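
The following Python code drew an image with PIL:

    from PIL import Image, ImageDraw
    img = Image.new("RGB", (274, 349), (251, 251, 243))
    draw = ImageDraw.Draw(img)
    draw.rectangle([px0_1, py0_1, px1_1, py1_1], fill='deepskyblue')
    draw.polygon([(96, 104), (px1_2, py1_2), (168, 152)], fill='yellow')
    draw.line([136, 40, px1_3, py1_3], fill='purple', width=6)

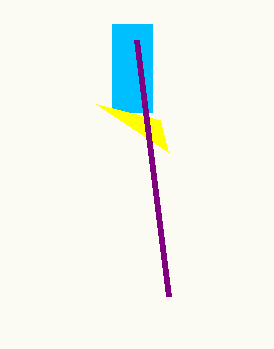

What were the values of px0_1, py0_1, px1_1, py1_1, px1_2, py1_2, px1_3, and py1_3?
px0_1 = 112; py0_1 = 24; px1_1 = 152; py1_1 = 112; px1_2 = 160; py1_2 = 120; px1_3 = 168; py1_3 = 296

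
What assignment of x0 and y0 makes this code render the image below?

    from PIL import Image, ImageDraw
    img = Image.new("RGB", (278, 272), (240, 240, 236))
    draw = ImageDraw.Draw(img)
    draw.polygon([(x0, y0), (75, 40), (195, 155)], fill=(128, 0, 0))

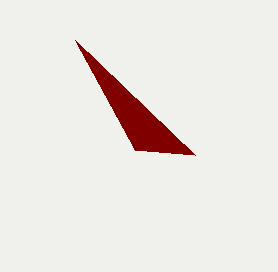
x0 = 135; y0 = 150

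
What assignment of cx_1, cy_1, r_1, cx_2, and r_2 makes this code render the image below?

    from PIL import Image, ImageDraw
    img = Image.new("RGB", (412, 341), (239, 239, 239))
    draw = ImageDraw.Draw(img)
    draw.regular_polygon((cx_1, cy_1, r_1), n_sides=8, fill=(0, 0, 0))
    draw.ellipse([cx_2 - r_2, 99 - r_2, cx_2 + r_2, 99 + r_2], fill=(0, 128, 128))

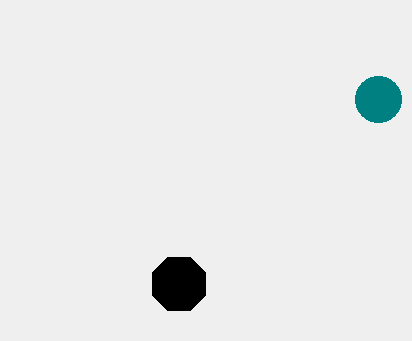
cx_1 = 179
cy_1 = 284
r_1 = 29
cx_2 = 378
r_2 = 23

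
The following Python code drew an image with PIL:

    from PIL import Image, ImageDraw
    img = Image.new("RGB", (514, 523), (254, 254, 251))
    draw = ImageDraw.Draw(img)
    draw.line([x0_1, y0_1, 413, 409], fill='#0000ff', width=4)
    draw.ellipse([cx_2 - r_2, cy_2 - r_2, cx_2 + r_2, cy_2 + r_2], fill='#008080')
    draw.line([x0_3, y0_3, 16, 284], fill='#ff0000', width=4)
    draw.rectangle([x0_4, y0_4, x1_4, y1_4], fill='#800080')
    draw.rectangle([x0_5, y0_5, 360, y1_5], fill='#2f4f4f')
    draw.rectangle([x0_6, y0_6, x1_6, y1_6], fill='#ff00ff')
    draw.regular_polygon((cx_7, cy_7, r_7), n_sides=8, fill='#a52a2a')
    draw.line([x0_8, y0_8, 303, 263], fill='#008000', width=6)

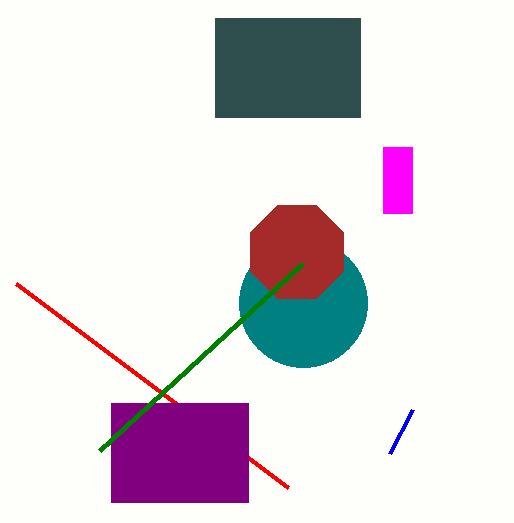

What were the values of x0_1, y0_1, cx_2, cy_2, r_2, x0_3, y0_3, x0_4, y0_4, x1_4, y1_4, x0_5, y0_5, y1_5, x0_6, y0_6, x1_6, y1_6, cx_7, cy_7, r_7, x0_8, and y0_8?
x0_1 = 390
y0_1 = 453
cx_2 = 303
cy_2 = 303
r_2 = 64
x0_3 = 288
y0_3 = 488
x0_4 = 111
y0_4 = 403
x1_4 = 248
y1_4 = 502
x0_5 = 215
y0_5 = 18
y1_5 = 117
x0_6 = 383
y0_6 = 147
x1_6 = 412
y1_6 = 213
cx_7 = 297
cy_7 = 252
r_7 = 50
x0_8 = 100
y0_8 = 450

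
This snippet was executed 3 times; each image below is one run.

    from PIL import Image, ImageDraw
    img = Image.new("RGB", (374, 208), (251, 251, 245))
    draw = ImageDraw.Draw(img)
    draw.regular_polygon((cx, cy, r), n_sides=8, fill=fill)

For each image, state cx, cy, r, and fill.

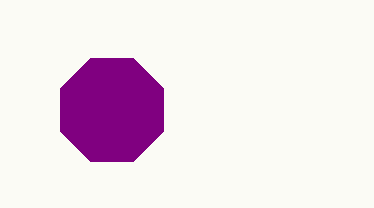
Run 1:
cx = 112; cy = 110; r = 56; fill = 'purple'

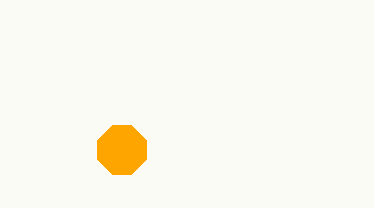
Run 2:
cx = 122; cy = 150; r = 26; fill = 'orange'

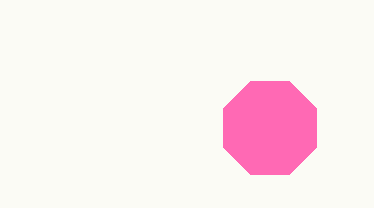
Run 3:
cx = 270; cy = 128; r = 50; fill = 'hotpink'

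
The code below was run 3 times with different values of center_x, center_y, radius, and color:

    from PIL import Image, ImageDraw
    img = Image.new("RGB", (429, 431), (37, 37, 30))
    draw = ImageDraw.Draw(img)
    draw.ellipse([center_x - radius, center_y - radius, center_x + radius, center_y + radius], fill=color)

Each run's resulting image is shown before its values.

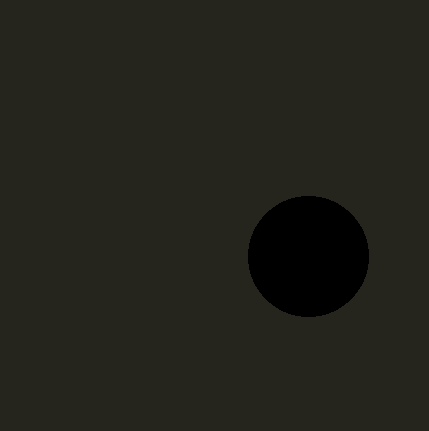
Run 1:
center_x = 308
center_y = 256
radius = 60
color = 'black'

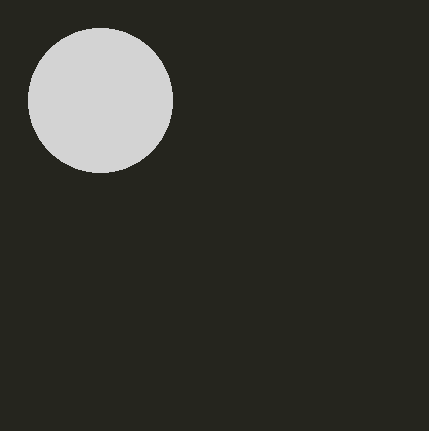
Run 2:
center_x = 100, center_y = 100, radius = 72, color = 'lightgray'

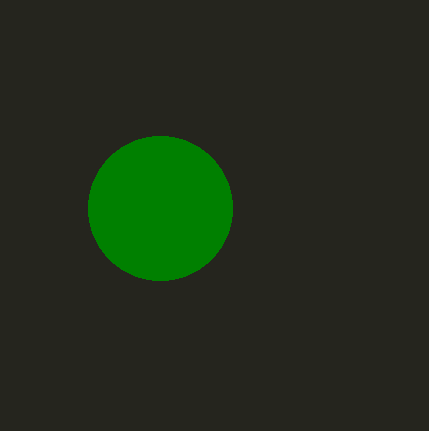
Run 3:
center_x = 160, center_y = 208, radius = 72, color = 'green'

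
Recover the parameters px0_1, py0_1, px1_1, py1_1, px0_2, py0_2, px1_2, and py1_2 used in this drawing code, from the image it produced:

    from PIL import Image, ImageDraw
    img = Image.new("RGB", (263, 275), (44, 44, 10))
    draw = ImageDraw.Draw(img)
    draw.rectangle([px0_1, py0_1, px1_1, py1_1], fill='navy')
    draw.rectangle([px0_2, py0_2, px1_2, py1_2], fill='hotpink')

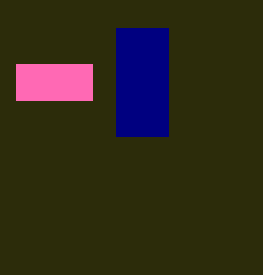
px0_1 = 116, py0_1 = 28, px1_1 = 168, py1_1 = 136, px0_2 = 16, py0_2 = 64, px1_2 = 92, py1_2 = 100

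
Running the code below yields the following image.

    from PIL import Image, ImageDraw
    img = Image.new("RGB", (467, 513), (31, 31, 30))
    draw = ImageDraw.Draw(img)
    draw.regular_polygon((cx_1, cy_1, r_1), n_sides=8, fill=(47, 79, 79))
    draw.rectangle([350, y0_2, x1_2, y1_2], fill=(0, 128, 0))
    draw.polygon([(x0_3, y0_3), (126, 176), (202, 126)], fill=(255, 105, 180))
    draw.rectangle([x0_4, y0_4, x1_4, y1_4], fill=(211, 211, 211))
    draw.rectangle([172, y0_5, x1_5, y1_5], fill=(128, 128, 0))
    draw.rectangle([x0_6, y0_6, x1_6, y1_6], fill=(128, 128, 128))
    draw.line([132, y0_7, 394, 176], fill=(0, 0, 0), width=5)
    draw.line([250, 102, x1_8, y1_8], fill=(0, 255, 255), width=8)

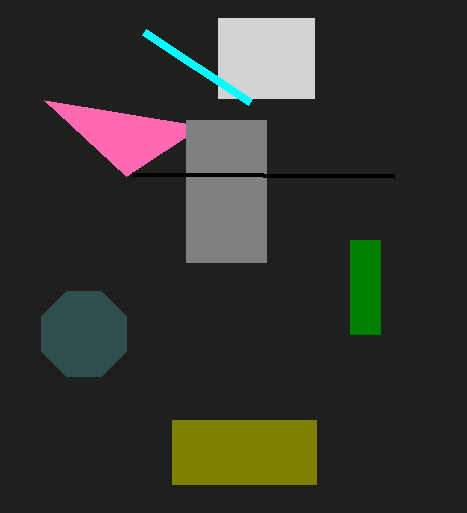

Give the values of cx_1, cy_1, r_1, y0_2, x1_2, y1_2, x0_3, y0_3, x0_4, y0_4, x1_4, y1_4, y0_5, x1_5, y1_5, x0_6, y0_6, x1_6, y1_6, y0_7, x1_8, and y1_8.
cx_1 = 84; cy_1 = 334; r_1 = 46; y0_2 = 240; x1_2 = 380; y1_2 = 334; x0_3 = 44; y0_3 = 100; x0_4 = 218; y0_4 = 18; x1_4 = 314; y1_4 = 98; y0_5 = 420; x1_5 = 316; y1_5 = 484; x0_6 = 186; y0_6 = 120; x1_6 = 266; y1_6 = 262; y0_7 = 174; x1_8 = 144; y1_8 = 32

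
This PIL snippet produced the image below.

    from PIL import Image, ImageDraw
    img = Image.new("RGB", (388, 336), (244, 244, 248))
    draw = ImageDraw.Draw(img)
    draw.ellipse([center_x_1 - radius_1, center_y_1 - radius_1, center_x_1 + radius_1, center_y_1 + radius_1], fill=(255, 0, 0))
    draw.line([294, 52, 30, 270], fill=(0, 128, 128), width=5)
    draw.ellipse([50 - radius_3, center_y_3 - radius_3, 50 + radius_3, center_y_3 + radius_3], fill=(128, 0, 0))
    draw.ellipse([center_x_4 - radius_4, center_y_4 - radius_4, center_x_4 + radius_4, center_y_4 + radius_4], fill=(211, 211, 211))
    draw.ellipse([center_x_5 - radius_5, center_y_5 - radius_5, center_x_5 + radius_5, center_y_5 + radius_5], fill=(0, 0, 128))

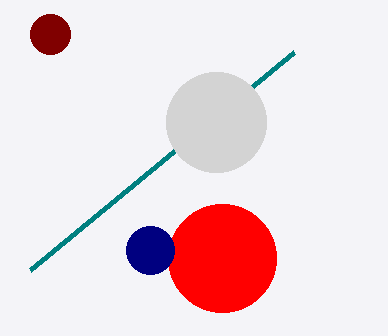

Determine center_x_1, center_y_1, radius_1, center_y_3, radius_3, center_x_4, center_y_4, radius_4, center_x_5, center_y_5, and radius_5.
center_x_1 = 222, center_y_1 = 258, radius_1 = 54, center_y_3 = 34, radius_3 = 20, center_x_4 = 216, center_y_4 = 122, radius_4 = 50, center_x_5 = 150, center_y_5 = 250, radius_5 = 24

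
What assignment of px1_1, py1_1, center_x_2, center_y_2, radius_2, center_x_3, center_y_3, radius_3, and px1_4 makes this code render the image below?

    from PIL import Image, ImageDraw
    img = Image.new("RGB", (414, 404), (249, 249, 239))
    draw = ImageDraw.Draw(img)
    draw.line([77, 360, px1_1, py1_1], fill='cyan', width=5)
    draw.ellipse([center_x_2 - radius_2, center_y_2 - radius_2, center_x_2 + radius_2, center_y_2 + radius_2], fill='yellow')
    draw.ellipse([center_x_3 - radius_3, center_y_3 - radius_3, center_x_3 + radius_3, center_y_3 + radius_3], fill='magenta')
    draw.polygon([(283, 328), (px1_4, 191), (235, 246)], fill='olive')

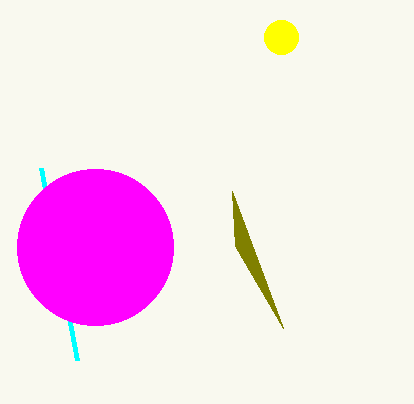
px1_1 = 41
py1_1 = 168
center_x_2 = 281
center_y_2 = 37
radius_2 = 17
center_x_3 = 95
center_y_3 = 247
radius_3 = 78
px1_4 = 232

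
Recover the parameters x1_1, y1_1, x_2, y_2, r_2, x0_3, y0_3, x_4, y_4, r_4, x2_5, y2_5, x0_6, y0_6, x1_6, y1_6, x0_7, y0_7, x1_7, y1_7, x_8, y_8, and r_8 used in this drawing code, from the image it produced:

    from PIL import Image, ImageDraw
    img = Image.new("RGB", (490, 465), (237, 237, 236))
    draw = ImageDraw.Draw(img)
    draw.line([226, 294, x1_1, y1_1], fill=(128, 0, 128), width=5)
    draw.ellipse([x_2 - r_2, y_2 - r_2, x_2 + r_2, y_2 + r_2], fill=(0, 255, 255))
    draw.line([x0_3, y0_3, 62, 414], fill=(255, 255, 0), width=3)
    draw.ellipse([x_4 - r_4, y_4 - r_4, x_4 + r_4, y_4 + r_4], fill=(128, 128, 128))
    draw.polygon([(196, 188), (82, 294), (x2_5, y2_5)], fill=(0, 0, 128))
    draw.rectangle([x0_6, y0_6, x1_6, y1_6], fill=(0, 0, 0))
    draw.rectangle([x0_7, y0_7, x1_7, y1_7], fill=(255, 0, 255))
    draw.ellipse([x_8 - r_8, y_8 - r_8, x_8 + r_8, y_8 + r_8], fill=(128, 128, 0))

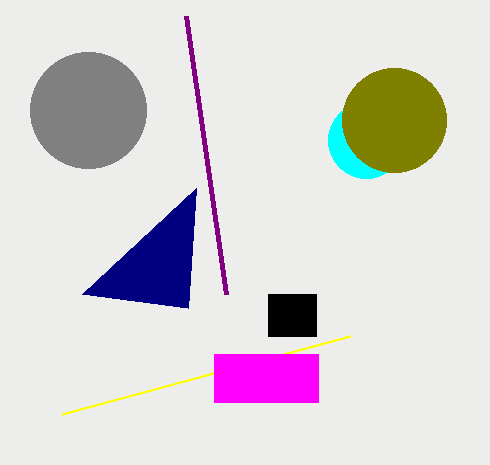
x1_1 = 186; y1_1 = 16; x_2 = 366; y_2 = 140; r_2 = 38; x0_3 = 350; y0_3 = 336; x_4 = 88; y_4 = 110; r_4 = 58; x2_5 = 188; y2_5 = 308; x0_6 = 268; y0_6 = 294; x1_6 = 316; y1_6 = 336; x0_7 = 214; y0_7 = 354; x1_7 = 318; y1_7 = 402; x_8 = 394; y_8 = 120; r_8 = 52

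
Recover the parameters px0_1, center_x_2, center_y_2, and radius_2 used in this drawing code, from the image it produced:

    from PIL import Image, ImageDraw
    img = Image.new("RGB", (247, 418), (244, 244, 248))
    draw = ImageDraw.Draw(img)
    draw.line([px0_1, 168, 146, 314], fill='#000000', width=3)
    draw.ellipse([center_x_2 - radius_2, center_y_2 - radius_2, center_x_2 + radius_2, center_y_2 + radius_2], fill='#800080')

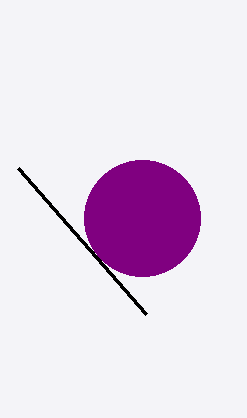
px0_1 = 18
center_x_2 = 142
center_y_2 = 218
radius_2 = 58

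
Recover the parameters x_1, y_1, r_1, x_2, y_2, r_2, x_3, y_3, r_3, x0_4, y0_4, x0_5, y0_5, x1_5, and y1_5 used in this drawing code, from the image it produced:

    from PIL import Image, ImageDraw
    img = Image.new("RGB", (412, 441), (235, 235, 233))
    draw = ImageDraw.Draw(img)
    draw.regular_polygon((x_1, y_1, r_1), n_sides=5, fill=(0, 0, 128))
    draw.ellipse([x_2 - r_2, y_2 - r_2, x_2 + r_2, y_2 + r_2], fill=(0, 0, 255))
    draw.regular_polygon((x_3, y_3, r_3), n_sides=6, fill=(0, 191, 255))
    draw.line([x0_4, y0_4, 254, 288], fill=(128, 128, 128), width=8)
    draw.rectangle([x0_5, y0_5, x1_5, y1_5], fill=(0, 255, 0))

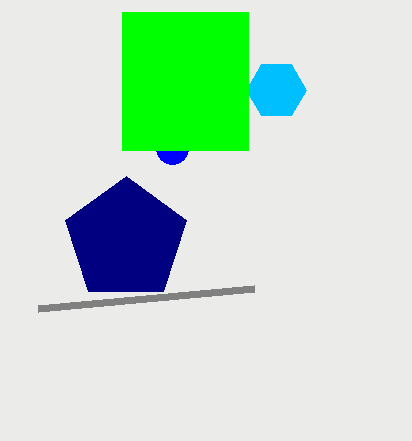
x_1 = 126
y_1 = 240
r_1 = 64
x_2 = 172
y_2 = 148
r_2 = 16
x_3 = 276
y_3 = 90
r_3 = 30
x0_4 = 38
y0_4 = 308
x0_5 = 122
y0_5 = 12
x1_5 = 248
y1_5 = 150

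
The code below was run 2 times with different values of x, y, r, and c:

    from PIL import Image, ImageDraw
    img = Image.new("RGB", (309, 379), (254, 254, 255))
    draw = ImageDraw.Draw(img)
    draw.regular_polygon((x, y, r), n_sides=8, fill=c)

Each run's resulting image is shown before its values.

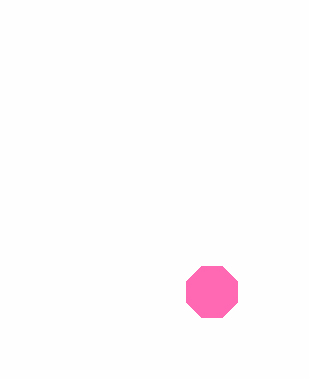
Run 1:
x = 212, y = 292, r = 28, c = 'hotpink'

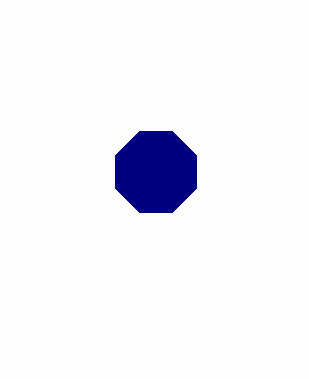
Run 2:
x = 156; y = 172; r = 44; c = 'navy'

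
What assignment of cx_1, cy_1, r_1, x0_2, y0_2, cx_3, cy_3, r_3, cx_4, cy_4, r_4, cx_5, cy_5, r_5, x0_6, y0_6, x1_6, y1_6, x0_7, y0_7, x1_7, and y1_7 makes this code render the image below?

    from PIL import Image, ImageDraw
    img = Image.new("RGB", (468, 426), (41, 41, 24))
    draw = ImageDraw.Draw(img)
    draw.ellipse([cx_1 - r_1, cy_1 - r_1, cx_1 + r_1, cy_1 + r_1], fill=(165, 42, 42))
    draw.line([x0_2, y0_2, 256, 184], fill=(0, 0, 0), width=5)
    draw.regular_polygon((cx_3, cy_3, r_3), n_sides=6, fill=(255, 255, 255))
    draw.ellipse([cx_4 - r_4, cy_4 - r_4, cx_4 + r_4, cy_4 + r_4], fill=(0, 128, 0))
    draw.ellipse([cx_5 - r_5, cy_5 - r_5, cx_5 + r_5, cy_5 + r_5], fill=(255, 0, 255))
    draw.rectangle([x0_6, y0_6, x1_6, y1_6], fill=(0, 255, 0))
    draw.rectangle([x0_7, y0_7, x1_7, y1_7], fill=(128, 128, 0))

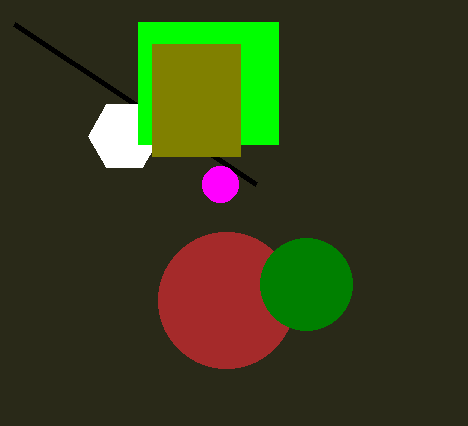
cx_1 = 226, cy_1 = 300, r_1 = 68, x0_2 = 14, y0_2 = 24, cx_3 = 124, cy_3 = 136, r_3 = 36, cx_4 = 306, cy_4 = 284, r_4 = 46, cx_5 = 220, cy_5 = 184, r_5 = 18, x0_6 = 138, y0_6 = 22, x1_6 = 278, y1_6 = 144, x0_7 = 152, y0_7 = 44, x1_7 = 240, y1_7 = 156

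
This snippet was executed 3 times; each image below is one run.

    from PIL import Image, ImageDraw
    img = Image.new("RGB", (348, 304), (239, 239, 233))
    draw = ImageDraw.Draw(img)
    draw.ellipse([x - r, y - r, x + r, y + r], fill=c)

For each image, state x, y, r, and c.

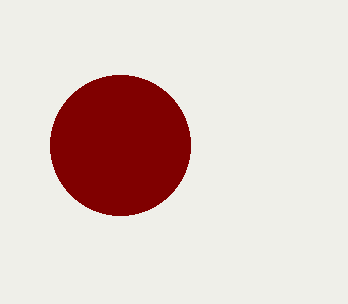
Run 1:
x = 120; y = 145; r = 70; c = 'maroon'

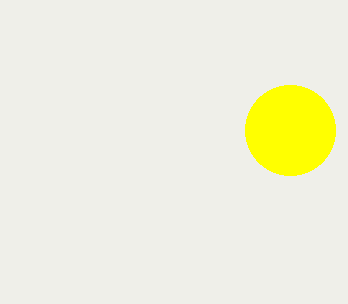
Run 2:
x = 290
y = 130
r = 45
c = 'yellow'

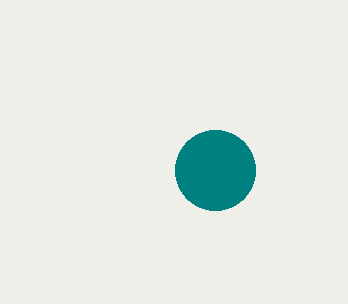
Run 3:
x = 215, y = 170, r = 40, c = 'teal'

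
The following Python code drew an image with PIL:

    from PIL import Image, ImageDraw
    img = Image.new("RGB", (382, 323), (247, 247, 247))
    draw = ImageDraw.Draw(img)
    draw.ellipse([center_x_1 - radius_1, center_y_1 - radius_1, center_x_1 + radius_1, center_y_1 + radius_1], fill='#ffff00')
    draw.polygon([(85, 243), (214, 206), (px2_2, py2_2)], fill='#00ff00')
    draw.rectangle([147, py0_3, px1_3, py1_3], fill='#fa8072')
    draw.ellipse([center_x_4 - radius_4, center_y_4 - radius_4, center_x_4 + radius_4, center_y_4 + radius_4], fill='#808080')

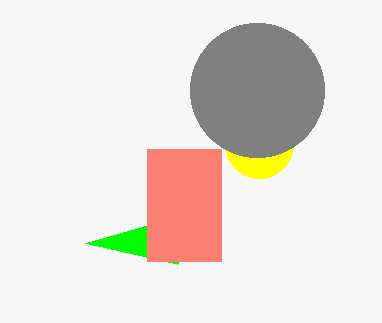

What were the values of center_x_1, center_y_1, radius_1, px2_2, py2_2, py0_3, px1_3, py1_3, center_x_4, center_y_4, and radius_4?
center_x_1 = 259
center_y_1 = 144
radius_1 = 34
px2_2 = 177
py2_2 = 264
py0_3 = 149
px1_3 = 221
py1_3 = 261
center_x_4 = 257
center_y_4 = 90
radius_4 = 67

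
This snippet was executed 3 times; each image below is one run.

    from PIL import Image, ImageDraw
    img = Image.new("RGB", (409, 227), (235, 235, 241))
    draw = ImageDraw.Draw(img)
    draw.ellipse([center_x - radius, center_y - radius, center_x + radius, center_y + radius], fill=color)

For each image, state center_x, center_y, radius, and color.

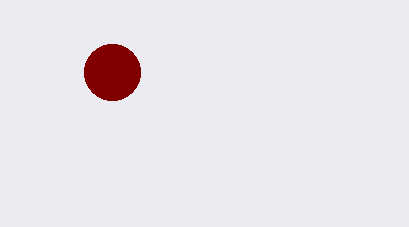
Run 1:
center_x = 112, center_y = 72, radius = 28, color = 'maroon'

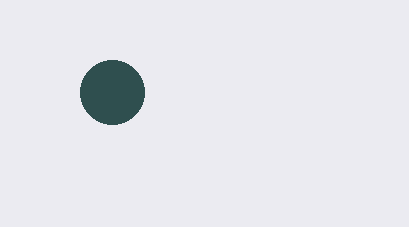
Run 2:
center_x = 112, center_y = 92, radius = 32, color = 'darkslategray'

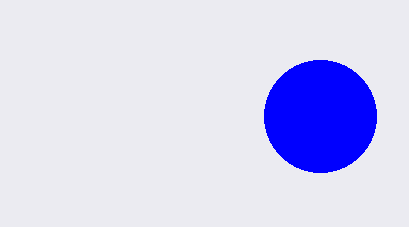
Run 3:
center_x = 320, center_y = 116, radius = 56, color = 'blue'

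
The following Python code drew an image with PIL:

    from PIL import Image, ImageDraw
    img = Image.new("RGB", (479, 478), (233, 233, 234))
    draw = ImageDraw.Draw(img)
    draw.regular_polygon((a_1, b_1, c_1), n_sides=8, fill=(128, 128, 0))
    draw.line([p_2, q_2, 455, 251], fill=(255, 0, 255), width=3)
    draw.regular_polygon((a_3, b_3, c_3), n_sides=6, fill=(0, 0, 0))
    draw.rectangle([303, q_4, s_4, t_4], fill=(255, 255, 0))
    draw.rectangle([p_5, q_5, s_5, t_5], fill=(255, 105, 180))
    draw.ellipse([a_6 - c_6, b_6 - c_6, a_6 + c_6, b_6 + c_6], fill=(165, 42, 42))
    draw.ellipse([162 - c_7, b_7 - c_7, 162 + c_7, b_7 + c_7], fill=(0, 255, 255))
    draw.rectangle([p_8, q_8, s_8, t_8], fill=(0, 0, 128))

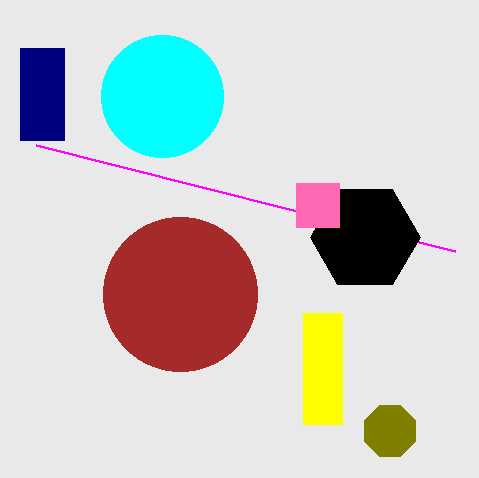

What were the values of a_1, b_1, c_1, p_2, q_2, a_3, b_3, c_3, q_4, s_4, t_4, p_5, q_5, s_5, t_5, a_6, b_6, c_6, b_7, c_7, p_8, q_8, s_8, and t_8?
a_1 = 390, b_1 = 431, c_1 = 28, p_2 = 36, q_2 = 145, a_3 = 365, b_3 = 237, c_3 = 55, q_4 = 313, s_4 = 342, t_4 = 424, p_5 = 296, q_5 = 183, s_5 = 339, t_5 = 227, a_6 = 180, b_6 = 294, c_6 = 77, b_7 = 96, c_7 = 61, p_8 = 20, q_8 = 48, s_8 = 64, t_8 = 140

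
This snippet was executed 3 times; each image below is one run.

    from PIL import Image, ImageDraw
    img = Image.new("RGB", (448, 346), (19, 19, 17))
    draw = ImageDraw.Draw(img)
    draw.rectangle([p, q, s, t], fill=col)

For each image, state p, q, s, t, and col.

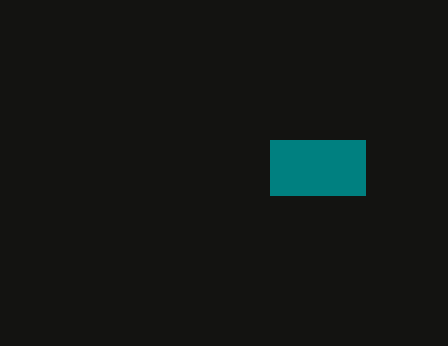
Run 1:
p = 270
q = 140
s = 365
t = 195
col = 'teal'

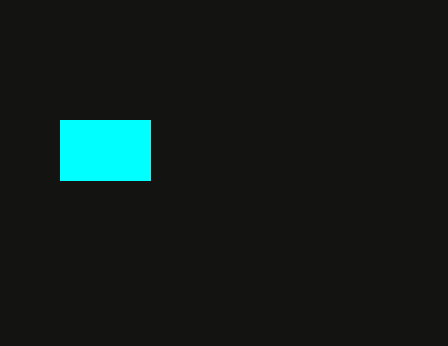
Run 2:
p = 60
q = 120
s = 150
t = 180
col = 'cyan'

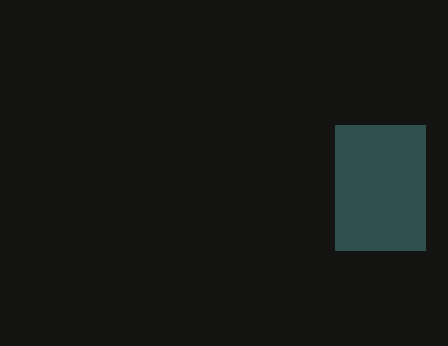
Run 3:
p = 335, q = 125, s = 425, t = 250, col = 'darkslategray'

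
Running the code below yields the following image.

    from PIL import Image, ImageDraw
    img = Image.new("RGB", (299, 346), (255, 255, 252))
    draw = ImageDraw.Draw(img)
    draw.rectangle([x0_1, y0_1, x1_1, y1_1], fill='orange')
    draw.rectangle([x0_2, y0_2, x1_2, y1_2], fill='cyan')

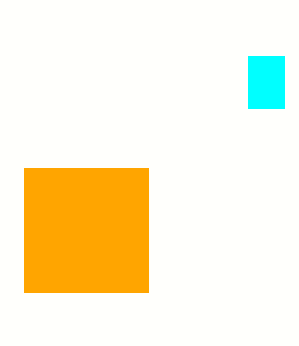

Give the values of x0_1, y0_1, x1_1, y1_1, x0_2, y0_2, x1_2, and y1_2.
x0_1 = 24; y0_1 = 168; x1_1 = 148; y1_1 = 292; x0_2 = 248; y0_2 = 56; x1_2 = 284; y1_2 = 108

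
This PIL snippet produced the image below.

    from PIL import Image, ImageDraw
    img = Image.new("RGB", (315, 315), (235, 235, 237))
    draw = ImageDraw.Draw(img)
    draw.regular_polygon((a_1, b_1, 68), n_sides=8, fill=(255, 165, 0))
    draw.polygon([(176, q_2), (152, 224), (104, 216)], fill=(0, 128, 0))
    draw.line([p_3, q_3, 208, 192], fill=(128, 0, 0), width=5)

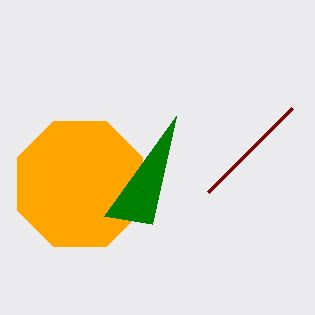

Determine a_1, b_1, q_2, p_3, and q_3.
a_1 = 80; b_1 = 184; q_2 = 116; p_3 = 292; q_3 = 108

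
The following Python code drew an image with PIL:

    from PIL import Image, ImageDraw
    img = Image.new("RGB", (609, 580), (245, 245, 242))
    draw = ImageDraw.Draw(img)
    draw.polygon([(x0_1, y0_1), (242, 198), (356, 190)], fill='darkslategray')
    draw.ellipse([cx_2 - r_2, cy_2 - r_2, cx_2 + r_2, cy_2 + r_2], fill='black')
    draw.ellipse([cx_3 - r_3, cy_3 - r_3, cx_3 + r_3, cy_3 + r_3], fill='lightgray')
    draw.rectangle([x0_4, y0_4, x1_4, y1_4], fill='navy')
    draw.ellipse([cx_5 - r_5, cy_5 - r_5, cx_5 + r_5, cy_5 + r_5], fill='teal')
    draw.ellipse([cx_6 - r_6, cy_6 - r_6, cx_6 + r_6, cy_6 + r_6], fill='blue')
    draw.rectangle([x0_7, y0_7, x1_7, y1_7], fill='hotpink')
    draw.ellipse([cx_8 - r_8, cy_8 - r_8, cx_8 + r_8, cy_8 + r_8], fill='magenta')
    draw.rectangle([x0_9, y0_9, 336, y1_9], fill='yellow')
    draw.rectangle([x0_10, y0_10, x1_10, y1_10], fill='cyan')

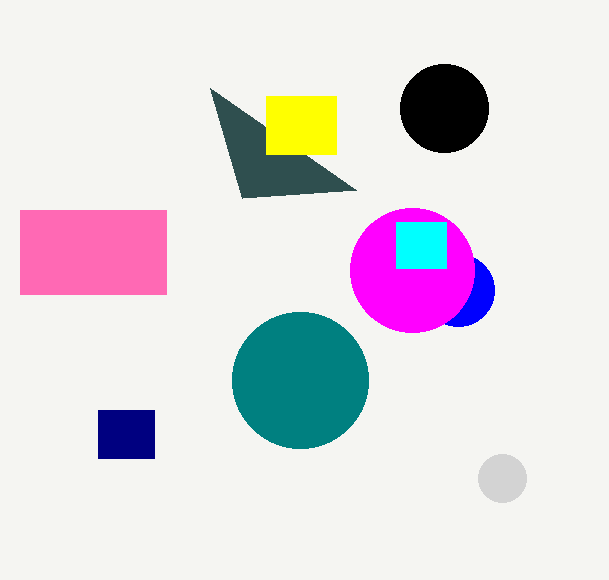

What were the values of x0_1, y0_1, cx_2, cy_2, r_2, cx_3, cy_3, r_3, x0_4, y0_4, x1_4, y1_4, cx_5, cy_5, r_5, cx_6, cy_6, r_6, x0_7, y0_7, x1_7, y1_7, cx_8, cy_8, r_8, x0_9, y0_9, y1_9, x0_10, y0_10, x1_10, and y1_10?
x0_1 = 210
y0_1 = 88
cx_2 = 444
cy_2 = 108
r_2 = 44
cx_3 = 502
cy_3 = 478
r_3 = 24
x0_4 = 98
y0_4 = 410
x1_4 = 154
y1_4 = 458
cx_5 = 300
cy_5 = 380
r_5 = 68
cx_6 = 458
cy_6 = 290
r_6 = 36
x0_7 = 20
y0_7 = 210
x1_7 = 166
y1_7 = 294
cx_8 = 412
cy_8 = 270
r_8 = 62
x0_9 = 266
y0_9 = 96
y1_9 = 154
x0_10 = 396
y0_10 = 222
x1_10 = 446
y1_10 = 268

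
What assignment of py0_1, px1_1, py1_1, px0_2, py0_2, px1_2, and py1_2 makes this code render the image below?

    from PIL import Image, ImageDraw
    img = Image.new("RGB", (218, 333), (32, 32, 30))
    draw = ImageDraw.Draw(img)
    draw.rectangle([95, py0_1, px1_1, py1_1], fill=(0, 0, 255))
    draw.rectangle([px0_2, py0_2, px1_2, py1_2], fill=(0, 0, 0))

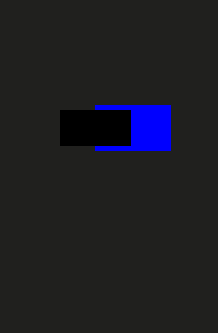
py0_1 = 105, px1_1 = 170, py1_1 = 150, px0_2 = 60, py0_2 = 110, px1_2 = 130, py1_2 = 145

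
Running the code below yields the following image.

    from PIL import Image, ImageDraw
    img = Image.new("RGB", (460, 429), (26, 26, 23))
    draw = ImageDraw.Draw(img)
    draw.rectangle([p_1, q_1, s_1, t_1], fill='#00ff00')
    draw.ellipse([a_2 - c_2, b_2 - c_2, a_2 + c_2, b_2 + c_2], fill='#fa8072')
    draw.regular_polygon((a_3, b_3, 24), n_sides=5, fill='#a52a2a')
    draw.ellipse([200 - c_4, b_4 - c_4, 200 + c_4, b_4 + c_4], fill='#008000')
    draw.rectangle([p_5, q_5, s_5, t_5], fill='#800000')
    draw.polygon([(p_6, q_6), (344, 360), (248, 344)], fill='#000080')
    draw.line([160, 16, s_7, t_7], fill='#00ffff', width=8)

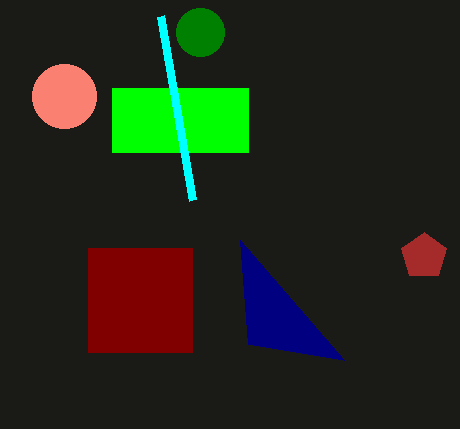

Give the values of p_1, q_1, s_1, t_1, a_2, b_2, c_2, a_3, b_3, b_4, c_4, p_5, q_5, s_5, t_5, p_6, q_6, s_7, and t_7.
p_1 = 112, q_1 = 88, s_1 = 248, t_1 = 152, a_2 = 64, b_2 = 96, c_2 = 32, a_3 = 424, b_3 = 256, b_4 = 32, c_4 = 24, p_5 = 88, q_5 = 248, s_5 = 192, t_5 = 352, p_6 = 240, q_6 = 240, s_7 = 192, t_7 = 200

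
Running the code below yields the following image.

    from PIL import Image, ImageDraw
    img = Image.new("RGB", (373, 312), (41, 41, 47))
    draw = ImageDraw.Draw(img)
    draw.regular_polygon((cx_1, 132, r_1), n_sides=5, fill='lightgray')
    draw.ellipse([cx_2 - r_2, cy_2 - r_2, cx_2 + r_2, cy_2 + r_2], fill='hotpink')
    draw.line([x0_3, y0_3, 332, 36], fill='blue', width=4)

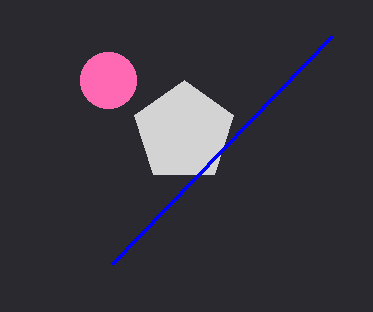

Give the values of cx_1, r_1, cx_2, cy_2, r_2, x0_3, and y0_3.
cx_1 = 184
r_1 = 52
cx_2 = 108
cy_2 = 80
r_2 = 28
x0_3 = 112
y0_3 = 264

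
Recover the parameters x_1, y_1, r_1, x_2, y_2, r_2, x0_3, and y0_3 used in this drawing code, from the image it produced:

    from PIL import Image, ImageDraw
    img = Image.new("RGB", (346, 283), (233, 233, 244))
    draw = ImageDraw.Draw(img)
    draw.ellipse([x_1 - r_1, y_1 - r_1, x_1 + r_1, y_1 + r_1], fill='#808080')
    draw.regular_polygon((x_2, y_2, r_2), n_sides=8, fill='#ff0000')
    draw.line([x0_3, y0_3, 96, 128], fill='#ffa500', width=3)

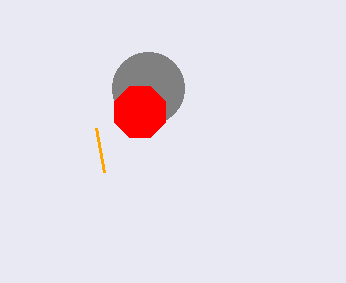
x_1 = 148
y_1 = 88
r_1 = 36
x_2 = 140
y_2 = 112
r_2 = 28
x0_3 = 104
y0_3 = 172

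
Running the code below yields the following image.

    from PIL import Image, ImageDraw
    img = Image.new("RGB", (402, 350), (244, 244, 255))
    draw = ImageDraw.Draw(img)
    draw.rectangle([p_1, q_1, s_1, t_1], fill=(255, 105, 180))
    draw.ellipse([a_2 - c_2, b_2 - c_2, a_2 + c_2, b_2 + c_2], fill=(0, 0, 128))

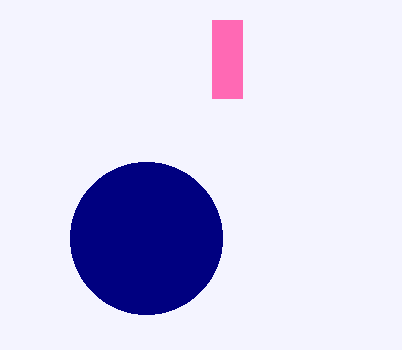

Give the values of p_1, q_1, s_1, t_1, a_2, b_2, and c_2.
p_1 = 212
q_1 = 20
s_1 = 242
t_1 = 98
a_2 = 146
b_2 = 238
c_2 = 76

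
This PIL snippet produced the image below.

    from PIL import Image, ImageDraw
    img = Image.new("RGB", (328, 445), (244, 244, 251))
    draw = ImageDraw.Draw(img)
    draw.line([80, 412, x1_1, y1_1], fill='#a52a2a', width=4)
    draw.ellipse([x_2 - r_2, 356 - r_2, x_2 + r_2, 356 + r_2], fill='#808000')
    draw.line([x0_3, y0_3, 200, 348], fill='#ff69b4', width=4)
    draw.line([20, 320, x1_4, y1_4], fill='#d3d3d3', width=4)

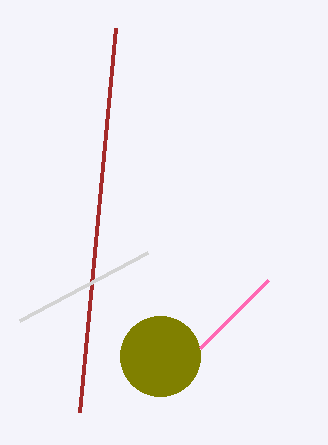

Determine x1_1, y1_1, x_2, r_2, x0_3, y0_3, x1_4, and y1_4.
x1_1 = 116
y1_1 = 28
x_2 = 160
r_2 = 40
x0_3 = 268
y0_3 = 280
x1_4 = 148
y1_4 = 252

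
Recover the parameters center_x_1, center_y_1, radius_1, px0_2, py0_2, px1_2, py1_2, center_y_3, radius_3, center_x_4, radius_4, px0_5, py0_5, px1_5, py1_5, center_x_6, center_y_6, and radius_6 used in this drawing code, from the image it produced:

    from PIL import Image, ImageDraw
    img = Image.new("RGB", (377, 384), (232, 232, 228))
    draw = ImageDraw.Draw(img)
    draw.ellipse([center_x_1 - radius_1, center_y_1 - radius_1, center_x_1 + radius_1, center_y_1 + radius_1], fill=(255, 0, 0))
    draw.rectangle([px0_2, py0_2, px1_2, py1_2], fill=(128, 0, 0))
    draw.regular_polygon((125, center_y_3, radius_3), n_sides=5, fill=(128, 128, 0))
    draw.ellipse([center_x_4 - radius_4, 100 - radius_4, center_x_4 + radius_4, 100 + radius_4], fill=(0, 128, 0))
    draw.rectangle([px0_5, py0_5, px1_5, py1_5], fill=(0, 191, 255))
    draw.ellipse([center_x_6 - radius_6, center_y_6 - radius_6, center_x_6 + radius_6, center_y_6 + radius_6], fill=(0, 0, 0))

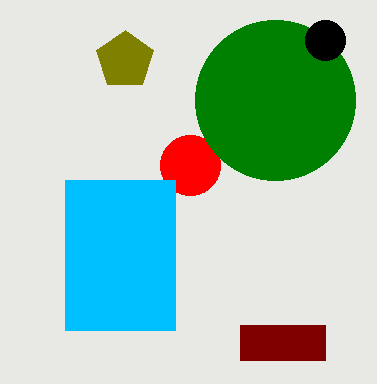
center_x_1 = 190
center_y_1 = 165
radius_1 = 30
px0_2 = 240
py0_2 = 325
px1_2 = 325
py1_2 = 360
center_y_3 = 60
radius_3 = 30
center_x_4 = 275
radius_4 = 80
px0_5 = 65
py0_5 = 180
px1_5 = 175
py1_5 = 330
center_x_6 = 325
center_y_6 = 40
radius_6 = 20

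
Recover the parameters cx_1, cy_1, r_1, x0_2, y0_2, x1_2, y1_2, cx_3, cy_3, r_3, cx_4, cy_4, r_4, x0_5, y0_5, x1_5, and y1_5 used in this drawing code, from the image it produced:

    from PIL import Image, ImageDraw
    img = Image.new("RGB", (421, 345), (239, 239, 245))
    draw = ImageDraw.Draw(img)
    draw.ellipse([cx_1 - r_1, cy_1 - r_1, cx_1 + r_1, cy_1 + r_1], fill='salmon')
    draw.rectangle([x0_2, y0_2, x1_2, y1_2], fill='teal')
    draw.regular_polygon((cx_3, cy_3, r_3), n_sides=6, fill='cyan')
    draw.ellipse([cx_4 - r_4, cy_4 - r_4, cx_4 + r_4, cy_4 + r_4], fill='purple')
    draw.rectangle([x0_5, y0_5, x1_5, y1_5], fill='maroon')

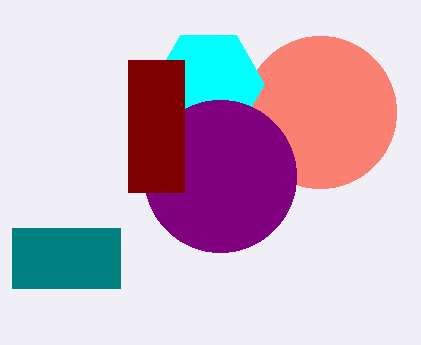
cx_1 = 320; cy_1 = 112; r_1 = 76; x0_2 = 12; y0_2 = 228; x1_2 = 120; y1_2 = 288; cx_3 = 208; cy_3 = 84; r_3 = 56; cx_4 = 220; cy_4 = 176; r_4 = 76; x0_5 = 128; y0_5 = 60; x1_5 = 184; y1_5 = 192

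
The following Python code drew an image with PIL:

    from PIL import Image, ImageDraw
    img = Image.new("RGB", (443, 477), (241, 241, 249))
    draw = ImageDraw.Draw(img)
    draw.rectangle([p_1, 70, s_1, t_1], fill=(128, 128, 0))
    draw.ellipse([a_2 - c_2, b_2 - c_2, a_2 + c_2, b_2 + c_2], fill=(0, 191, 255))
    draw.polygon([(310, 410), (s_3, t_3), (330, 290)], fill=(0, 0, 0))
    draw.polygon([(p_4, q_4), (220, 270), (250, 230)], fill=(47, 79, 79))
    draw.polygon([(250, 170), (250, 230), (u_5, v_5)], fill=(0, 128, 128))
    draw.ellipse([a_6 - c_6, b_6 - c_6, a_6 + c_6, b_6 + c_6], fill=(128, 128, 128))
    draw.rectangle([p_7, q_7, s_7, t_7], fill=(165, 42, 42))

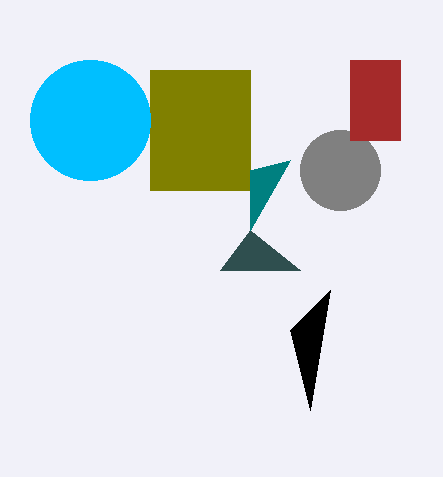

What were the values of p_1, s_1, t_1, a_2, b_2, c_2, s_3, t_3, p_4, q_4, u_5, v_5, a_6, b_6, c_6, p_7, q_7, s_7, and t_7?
p_1 = 150
s_1 = 250
t_1 = 190
a_2 = 90
b_2 = 120
c_2 = 60
s_3 = 290
t_3 = 330
p_4 = 300
q_4 = 270
u_5 = 290
v_5 = 160
a_6 = 340
b_6 = 170
c_6 = 40
p_7 = 350
q_7 = 60
s_7 = 400
t_7 = 140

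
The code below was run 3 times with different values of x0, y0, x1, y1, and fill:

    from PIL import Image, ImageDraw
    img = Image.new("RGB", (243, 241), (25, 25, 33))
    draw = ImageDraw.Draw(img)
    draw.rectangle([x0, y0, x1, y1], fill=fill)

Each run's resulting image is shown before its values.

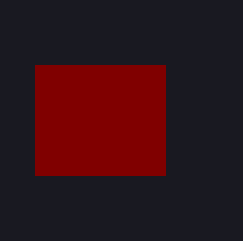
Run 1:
x0 = 35, y0 = 65, x1 = 165, y1 = 175, fill = 'maroon'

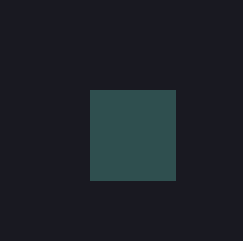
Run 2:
x0 = 90
y0 = 90
x1 = 175
y1 = 180
fill = 'darkslategray'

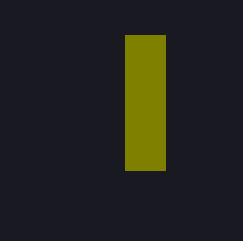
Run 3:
x0 = 125
y0 = 35
x1 = 165
y1 = 170
fill = 'olive'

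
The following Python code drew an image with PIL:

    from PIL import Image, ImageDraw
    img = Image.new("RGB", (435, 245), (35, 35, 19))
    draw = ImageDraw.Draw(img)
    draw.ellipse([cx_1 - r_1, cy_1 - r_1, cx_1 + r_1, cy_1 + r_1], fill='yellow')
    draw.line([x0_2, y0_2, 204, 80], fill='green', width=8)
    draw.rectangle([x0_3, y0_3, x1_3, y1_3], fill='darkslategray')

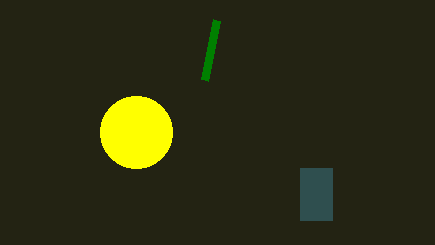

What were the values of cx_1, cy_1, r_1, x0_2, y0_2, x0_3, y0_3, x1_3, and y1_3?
cx_1 = 136; cy_1 = 132; r_1 = 36; x0_2 = 216; y0_2 = 20; x0_3 = 300; y0_3 = 168; x1_3 = 332; y1_3 = 220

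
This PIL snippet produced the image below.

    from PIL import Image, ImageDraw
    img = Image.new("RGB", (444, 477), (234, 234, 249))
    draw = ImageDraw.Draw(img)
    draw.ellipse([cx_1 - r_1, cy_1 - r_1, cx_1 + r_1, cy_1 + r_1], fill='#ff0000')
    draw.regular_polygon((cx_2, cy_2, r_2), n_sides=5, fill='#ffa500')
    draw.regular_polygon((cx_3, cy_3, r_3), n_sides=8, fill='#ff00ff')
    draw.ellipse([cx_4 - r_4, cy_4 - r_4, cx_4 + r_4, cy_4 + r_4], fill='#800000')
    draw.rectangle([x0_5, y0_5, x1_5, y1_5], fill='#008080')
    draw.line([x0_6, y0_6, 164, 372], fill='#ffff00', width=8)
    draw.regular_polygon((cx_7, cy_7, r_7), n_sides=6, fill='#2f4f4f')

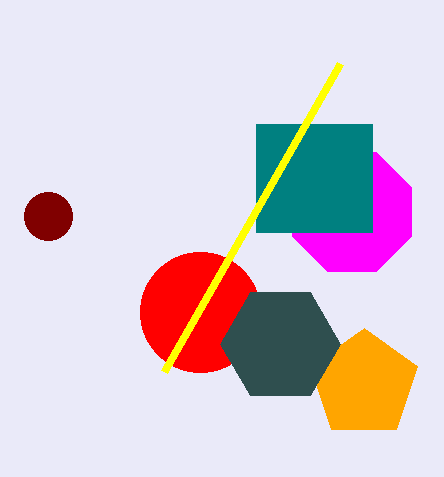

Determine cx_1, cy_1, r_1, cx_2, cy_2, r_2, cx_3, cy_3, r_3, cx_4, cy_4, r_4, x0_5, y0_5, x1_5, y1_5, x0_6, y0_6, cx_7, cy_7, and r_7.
cx_1 = 200, cy_1 = 312, r_1 = 60, cx_2 = 364, cy_2 = 384, r_2 = 56, cx_3 = 352, cy_3 = 212, r_3 = 64, cx_4 = 48, cy_4 = 216, r_4 = 24, x0_5 = 256, y0_5 = 124, x1_5 = 372, y1_5 = 232, x0_6 = 340, y0_6 = 64, cx_7 = 280, cy_7 = 344, r_7 = 60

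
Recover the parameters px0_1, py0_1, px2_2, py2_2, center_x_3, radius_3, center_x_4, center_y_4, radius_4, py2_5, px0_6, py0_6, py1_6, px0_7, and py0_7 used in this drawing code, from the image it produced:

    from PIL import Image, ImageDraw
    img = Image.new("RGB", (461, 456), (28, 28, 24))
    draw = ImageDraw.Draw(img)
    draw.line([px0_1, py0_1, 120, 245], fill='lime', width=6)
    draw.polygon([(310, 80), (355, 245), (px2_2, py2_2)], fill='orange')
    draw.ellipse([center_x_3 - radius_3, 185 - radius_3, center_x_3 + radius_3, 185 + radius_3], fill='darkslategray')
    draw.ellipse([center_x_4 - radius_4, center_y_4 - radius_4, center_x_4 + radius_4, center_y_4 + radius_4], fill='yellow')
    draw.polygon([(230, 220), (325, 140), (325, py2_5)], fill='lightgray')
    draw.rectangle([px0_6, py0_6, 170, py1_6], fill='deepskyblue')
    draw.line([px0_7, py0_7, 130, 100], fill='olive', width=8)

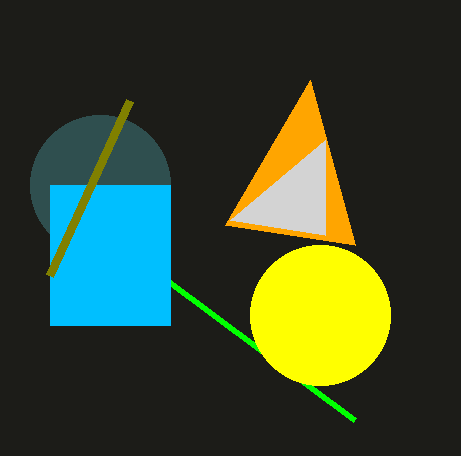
px0_1 = 355
py0_1 = 420
px2_2 = 225
py2_2 = 225
center_x_3 = 100
radius_3 = 70
center_x_4 = 320
center_y_4 = 315
radius_4 = 70
py2_5 = 235
px0_6 = 50
py0_6 = 185
py1_6 = 325
px0_7 = 50
py0_7 = 275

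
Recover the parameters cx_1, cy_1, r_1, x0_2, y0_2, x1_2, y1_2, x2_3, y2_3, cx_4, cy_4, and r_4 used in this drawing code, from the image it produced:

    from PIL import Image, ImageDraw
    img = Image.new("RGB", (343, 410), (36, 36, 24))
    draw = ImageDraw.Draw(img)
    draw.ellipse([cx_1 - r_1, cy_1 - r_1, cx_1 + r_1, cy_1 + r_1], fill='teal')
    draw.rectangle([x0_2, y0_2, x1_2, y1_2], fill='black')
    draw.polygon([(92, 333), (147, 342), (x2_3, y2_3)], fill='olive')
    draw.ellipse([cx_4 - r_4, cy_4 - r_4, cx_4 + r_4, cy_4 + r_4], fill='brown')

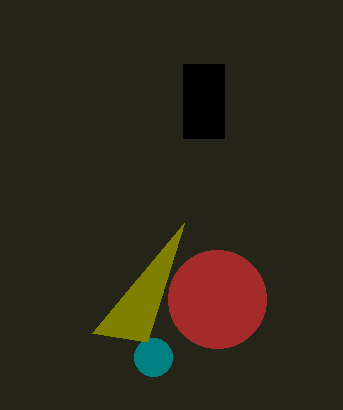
cx_1 = 153, cy_1 = 357, r_1 = 19, x0_2 = 183, y0_2 = 64, x1_2 = 224, y1_2 = 138, x2_3 = 184, y2_3 = 223, cx_4 = 217, cy_4 = 299, r_4 = 49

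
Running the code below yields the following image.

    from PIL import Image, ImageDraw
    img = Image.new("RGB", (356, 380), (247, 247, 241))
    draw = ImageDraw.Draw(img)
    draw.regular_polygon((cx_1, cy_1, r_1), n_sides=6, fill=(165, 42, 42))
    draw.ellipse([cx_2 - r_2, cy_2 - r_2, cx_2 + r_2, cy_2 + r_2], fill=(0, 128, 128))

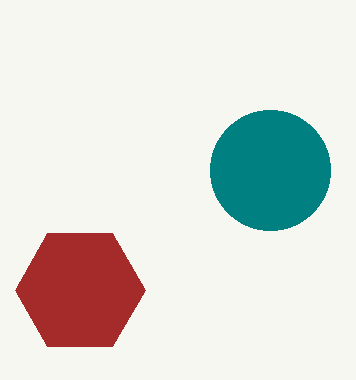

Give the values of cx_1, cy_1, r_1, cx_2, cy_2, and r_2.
cx_1 = 80; cy_1 = 290; r_1 = 65; cx_2 = 270; cy_2 = 170; r_2 = 60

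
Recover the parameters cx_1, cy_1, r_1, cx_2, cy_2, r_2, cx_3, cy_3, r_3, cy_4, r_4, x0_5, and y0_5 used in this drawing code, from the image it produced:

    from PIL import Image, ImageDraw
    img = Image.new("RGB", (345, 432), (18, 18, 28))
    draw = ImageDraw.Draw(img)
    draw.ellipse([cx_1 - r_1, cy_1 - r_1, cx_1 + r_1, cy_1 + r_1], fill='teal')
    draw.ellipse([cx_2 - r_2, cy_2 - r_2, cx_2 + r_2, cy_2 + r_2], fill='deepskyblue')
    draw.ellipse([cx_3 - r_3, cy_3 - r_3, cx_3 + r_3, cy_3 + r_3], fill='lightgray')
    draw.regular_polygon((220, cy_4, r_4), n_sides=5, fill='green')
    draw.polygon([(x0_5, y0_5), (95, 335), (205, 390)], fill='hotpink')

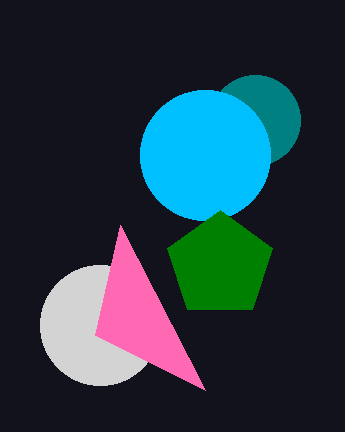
cx_1 = 255
cy_1 = 120
r_1 = 45
cx_2 = 205
cy_2 = 155
r_2 = 65
cx_3 = 100
cy_3 = 325
r_3 = 60
cy_4 = 265
r_4 = 55
x0_5 = 120
y0_5 = 225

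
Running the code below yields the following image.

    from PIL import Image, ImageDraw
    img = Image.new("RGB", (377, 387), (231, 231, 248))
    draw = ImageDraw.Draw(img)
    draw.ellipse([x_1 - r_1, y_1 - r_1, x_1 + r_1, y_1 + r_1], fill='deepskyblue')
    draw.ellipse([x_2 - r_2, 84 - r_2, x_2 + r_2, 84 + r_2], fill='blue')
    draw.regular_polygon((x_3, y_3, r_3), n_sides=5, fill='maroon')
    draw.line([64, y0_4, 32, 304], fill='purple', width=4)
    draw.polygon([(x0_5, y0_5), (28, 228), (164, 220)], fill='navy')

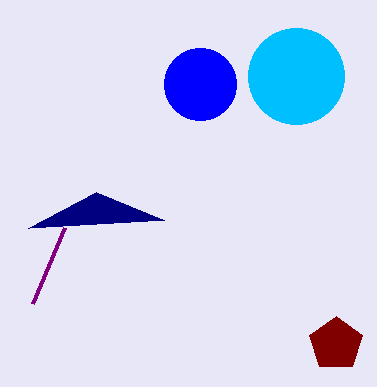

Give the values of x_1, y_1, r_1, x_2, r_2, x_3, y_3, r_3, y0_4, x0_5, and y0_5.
x_1 = 296
y_1 = 76
r_1 = 48
x_2 = 200
r_2 = 36
x_3 = 336
y_3 = 344
r_3 = 28
y0_4 = 228
x0_5 = 96
y0_5 = 192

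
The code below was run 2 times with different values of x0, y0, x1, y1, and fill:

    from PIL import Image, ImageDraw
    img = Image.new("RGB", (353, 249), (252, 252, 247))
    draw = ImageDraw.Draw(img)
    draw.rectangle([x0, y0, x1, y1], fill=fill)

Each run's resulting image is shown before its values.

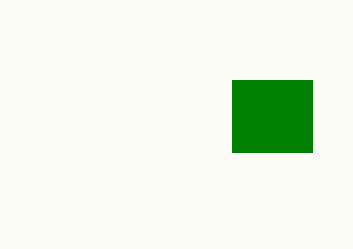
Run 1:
x0 = 232, y0 = 80, x1 = 312, y1 = 152, fill = 'green'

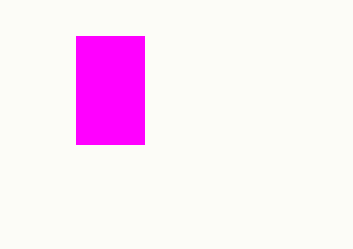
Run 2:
x0 = 76
y0 = 36
x1 = 144
y1 = 144
fill = 'magenta'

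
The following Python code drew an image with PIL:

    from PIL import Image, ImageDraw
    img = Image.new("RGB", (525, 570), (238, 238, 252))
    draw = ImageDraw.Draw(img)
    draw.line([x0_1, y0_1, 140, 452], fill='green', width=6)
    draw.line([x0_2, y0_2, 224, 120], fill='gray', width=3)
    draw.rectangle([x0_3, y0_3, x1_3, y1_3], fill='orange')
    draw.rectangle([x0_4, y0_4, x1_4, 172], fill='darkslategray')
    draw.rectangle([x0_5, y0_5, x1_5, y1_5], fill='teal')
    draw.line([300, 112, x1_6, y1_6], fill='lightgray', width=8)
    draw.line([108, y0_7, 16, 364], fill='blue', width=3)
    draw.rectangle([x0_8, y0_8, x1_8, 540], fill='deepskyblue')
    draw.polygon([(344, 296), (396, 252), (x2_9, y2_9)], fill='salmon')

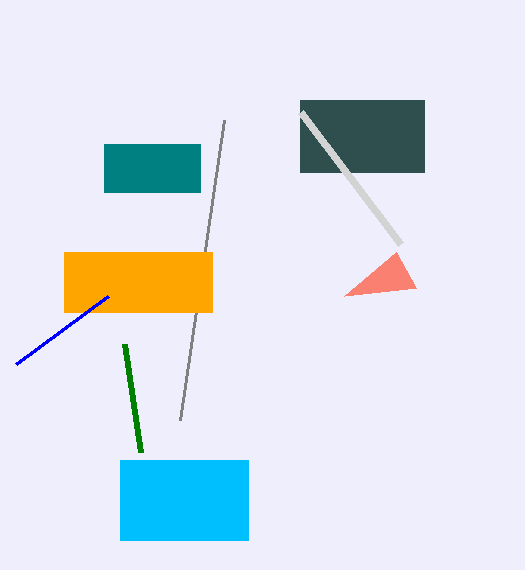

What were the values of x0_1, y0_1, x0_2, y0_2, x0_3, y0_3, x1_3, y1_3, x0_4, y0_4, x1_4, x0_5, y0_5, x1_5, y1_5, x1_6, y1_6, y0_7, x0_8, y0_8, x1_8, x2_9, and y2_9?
x0_1 = 124; y0_1 = 344; x0_2 = 180; y0_2 = 420; x0_3 = 64; y0_3 = 252; x1_3 = 212; y1_3 = 312; x0_4 = 300; y0_4 = 100; x1_4 = 424; x0_5 = 104; y0_5 = 144; x1_5 = 200; y1_5 = 192; x1_6 = 400; y1_6 = 244; y0_7 = 296; x0_8 = 120; y0_8 = 460; x1_8 = 248; x2_9 = 416; y2_9 = 288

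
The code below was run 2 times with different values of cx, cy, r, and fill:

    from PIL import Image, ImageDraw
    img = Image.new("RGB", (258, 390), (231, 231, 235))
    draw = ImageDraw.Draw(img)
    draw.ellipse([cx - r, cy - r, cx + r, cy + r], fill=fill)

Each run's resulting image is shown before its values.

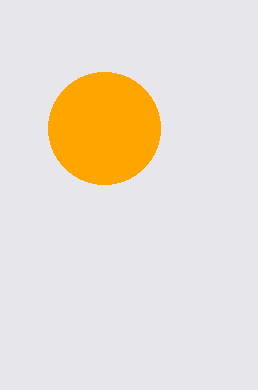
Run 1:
cx = 104
cy = 128
r = 56
fill = 'orange'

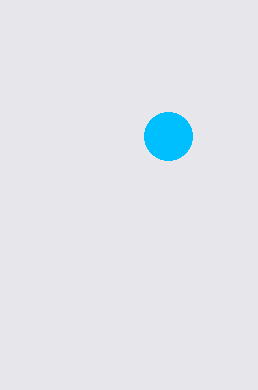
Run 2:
cx = 168
cy = 136
r = 24
fill = 'deepskyblue'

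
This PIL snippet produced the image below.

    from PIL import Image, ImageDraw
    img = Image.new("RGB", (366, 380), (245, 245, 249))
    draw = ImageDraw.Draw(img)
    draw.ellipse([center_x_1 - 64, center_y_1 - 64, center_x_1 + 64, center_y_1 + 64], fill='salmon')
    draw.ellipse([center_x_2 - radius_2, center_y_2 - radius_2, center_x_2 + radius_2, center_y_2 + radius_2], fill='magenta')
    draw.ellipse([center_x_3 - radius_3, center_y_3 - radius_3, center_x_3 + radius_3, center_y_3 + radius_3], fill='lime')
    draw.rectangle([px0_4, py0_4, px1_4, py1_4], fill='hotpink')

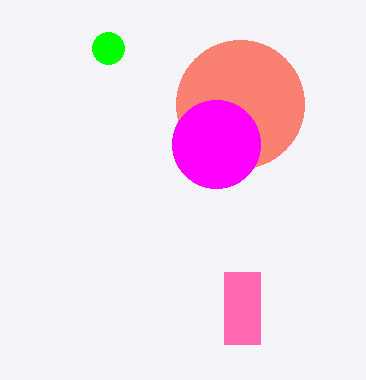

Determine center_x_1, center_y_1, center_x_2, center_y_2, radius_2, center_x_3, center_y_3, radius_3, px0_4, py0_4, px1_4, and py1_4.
center_x_1 = 240
center_y_1 = 104
center_x_2 = 216
center_y_2 = 144
radius_2 = 44
center_x_3 = 108
center_y_3 = 48
radius_3 = 16
px0_4 = 224
py0_4 = 272
px1_4 = 260
py1_4 = 344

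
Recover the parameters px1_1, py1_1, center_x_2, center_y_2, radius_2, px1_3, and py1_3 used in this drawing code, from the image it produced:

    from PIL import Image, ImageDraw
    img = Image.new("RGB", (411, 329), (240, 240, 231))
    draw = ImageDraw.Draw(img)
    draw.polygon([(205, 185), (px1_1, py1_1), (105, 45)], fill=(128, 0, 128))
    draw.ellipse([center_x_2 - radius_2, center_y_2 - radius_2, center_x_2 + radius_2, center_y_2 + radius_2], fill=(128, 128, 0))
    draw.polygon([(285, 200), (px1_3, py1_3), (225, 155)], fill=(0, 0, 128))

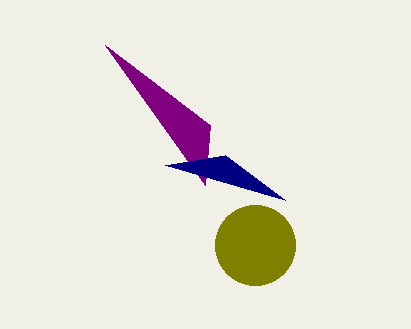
px1_1 = 210
py1_1 = 125
center_x_2 = 255
center_y_2 = 245
radius_2 = 40
px1_3 = 165
py1_3 = 165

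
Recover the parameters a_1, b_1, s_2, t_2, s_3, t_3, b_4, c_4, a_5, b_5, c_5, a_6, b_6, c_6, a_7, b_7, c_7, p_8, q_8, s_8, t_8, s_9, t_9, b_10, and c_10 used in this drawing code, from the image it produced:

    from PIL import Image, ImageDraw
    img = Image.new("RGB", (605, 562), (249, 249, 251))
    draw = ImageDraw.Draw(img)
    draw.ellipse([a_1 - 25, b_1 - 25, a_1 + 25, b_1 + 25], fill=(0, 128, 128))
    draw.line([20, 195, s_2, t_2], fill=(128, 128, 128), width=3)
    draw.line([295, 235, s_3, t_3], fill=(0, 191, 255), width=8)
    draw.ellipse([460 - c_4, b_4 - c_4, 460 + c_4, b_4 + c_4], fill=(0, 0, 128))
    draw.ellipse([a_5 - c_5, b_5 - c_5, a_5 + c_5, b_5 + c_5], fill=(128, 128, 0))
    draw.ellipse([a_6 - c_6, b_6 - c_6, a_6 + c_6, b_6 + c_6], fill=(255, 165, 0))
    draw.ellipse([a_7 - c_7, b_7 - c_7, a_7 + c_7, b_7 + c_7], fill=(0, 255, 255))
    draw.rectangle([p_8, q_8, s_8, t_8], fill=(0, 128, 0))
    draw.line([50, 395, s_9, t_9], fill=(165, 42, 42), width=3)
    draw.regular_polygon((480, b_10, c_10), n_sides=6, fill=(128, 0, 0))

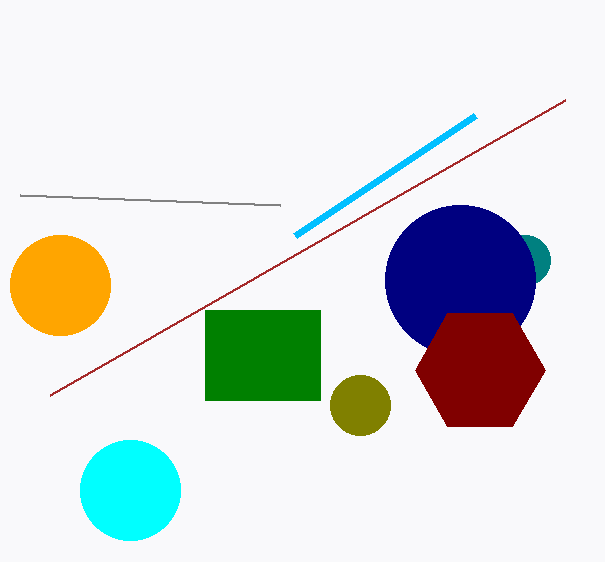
a_1 = 525, b_1 = 260, s_2 = 280, t_2 = 205, s_3 = 475, t_3 = 115, b_4 = 280, c_4 = 75, a_5 = 360, b_5 = 405, c_5 = 30, a_6 = 60, b_6 = 285, c_6 = 50, a_7 = 130, b_7 = 490, c_7 = 50, p_8 = 205, q_8 = 310, s_8 = 320, t_8 = 400, s_9 = 565, t_9 = 100, b_10 = 370, c_10 = 65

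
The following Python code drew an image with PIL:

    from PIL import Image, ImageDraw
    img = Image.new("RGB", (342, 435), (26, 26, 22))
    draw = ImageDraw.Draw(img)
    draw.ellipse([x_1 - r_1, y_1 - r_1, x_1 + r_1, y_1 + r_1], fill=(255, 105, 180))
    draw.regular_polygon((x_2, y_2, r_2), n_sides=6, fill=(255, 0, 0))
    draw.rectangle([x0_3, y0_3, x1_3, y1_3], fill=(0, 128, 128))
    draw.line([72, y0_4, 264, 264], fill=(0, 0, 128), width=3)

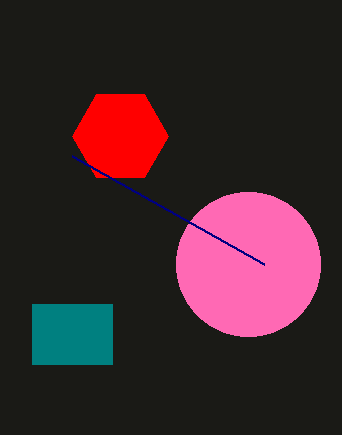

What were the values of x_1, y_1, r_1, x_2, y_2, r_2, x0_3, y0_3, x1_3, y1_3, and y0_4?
x_1 = 248, y_1 = 264, r_1 = 72, x_2 = 120, y_2 = 136, r_2 = 48, x0_3 = 32, y0_3 = 304, x1_3 = 112, y1_3 = 364, y0_4 = 156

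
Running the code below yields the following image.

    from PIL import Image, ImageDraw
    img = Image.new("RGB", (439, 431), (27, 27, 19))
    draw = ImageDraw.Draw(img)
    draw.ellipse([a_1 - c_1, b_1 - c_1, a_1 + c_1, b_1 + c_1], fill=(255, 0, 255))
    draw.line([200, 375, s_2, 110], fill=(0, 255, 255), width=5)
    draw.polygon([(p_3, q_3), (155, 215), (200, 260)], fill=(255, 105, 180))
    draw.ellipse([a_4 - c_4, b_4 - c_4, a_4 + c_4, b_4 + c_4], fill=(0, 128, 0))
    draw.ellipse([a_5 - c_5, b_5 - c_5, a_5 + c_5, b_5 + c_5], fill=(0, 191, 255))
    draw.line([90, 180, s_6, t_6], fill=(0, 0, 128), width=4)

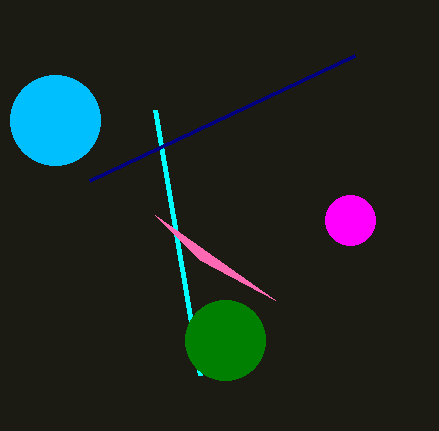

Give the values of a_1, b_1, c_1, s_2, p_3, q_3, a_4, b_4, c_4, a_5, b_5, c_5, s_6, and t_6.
a_1 = 350
b_1 = 220
c_1 = 25
s_2 = 155
p_3 = 275
q_3 = 300
a_4 = 225
b_4 = 340
c_4 = 40
a_5 = 55
b_5 = 120
c_5 = 45
s_6 = 355
t_6 = 55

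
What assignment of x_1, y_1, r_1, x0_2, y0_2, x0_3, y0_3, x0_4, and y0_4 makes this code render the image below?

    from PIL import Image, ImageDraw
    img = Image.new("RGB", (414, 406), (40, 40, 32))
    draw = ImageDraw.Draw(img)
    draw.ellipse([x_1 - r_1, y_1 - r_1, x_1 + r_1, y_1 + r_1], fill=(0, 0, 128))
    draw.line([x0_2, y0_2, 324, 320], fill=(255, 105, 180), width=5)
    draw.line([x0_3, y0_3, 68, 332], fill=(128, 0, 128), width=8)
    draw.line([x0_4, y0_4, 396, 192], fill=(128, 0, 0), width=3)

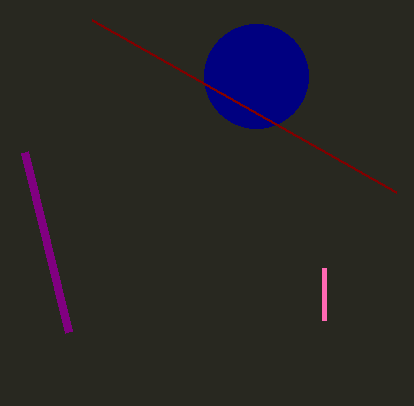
x_1 = 256, y_1 = 76, r_1 = 52, x0_2 = 324, y0_2 = 268, x0_3 = 24, y0_3 = 152, x0_4 = 92, y0_4 = 20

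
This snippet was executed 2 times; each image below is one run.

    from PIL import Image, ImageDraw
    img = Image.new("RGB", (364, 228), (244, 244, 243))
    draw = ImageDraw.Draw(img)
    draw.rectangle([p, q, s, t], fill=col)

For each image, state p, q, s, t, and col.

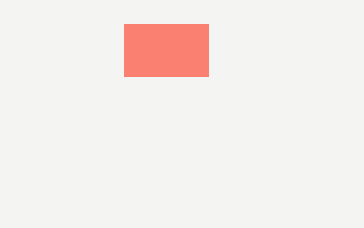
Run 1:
p = 124, q = 24, s = 208, t = 76, col = 'salmon'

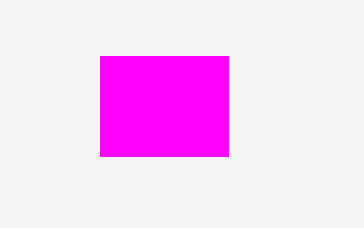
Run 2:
p = 100
q = 56
s = 228
t = 156
col = 'magenta'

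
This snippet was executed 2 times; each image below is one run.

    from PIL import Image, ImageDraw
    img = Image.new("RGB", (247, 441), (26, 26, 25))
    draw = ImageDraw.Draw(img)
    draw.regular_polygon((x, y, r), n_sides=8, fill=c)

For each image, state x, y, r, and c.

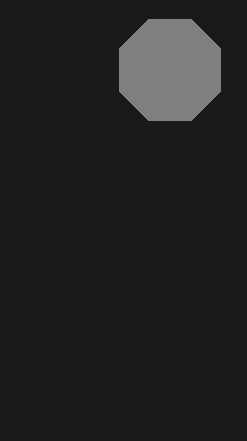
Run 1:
x = 170; y = 70; r = 55; c = 'gray'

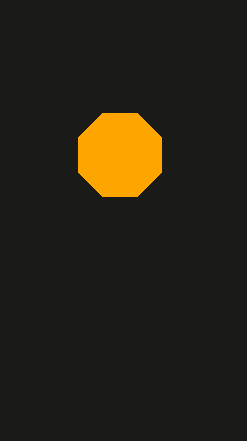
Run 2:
x = 120
y = 155
r = 45
c = 'orange'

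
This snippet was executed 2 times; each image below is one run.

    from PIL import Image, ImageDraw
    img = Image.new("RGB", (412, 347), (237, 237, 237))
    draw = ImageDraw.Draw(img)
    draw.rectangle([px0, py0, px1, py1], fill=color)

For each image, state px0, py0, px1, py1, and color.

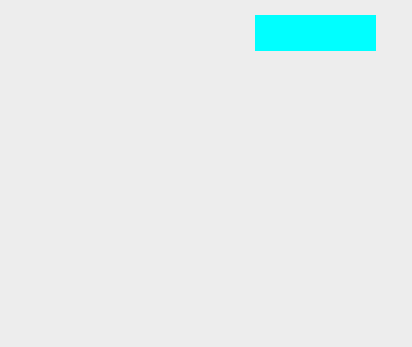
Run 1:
px0 = 255; py0 = 15; px1 = 375; py1 = 50; color = 'cyan'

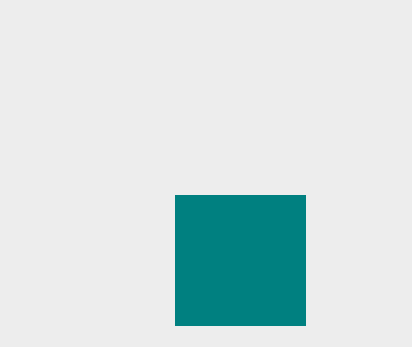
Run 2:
px0 = 175, py0 = 195, px1 = 305, py1 = 325, color = 'teal'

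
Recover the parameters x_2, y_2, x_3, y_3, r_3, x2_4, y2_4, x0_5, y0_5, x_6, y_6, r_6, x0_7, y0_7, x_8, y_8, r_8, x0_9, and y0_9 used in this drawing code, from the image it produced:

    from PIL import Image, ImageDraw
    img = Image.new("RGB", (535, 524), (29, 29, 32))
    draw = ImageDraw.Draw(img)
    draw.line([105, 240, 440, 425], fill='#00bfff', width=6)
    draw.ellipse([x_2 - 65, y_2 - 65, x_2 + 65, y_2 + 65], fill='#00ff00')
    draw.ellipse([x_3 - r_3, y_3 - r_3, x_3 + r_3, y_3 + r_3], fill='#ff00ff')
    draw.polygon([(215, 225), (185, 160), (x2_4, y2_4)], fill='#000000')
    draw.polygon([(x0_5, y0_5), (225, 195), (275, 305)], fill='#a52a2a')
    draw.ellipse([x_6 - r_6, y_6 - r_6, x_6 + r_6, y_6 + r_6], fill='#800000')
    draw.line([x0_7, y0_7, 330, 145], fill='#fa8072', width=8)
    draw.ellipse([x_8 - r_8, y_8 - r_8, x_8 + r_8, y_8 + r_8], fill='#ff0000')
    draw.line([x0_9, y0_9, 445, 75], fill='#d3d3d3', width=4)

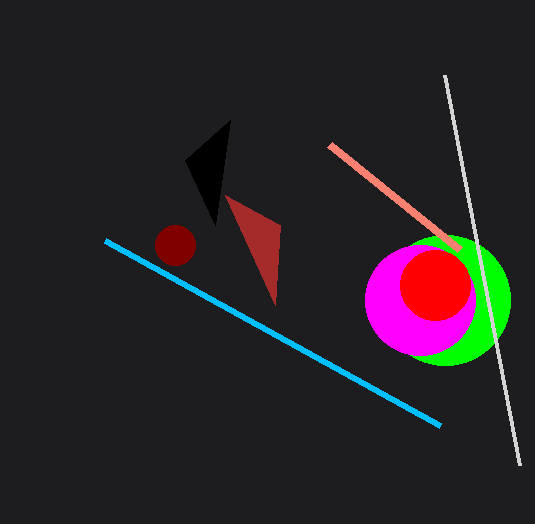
x_2 = 445; y_2 = 300; x_3 = 420; y_3 = 300; r_3 = 55; x2_4 = 230; y2_4 = 120; x0_5 = 280; y0_5 = 225; x_6 = 175; y_6 = 245; r_6 = 20; x0_7 = 460; y0_7 = 250; x_8 = 435; y_8 = 285; r_8 = 35; x0_9 = 520; y0_9 = 465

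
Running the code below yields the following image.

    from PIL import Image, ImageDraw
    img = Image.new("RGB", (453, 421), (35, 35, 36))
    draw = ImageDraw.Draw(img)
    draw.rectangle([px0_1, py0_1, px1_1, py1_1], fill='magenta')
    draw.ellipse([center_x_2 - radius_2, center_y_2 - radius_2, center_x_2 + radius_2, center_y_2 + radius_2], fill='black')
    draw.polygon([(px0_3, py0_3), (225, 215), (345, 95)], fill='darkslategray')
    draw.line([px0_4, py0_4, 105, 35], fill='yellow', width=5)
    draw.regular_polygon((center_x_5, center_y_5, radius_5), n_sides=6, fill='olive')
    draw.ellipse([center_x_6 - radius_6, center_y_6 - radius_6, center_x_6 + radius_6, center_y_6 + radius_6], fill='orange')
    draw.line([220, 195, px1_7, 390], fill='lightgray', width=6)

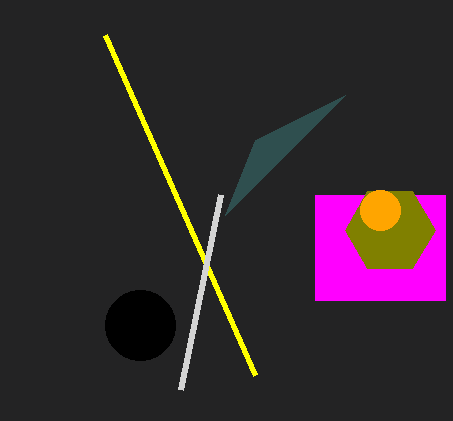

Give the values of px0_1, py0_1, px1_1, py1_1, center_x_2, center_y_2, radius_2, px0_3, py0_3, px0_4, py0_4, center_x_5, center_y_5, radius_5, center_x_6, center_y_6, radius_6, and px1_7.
px0_1 = 315
py0_1 = 195
px1_1 = 445
py1_1 = 300
center_x_2 = 140
center_y_2 = 325
radius_2 = 35
px0_3 = 255
py0_3 = 140
px0_4 = 255
py0_4 = 375
center_x_5 = 390
center_y_5 = 230
radius_5 = 45
center_x_6 = 380
center_y_6 = 210
radius_6 = 20
px1_7 = 180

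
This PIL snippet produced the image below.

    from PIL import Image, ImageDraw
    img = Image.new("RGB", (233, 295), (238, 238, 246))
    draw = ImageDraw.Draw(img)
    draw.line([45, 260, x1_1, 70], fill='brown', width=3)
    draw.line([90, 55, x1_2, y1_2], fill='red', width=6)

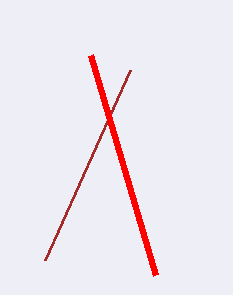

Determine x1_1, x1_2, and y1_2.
x1_1 = 130; x1_2 = 155; y1_2 = 275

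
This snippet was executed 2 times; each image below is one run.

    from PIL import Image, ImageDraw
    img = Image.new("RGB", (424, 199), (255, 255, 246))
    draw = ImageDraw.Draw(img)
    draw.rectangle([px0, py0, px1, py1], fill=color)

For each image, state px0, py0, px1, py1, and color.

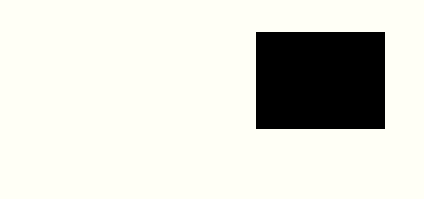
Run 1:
px0 = 256; py0 = 32; px1 = 384; py1 = 128; color = 'black'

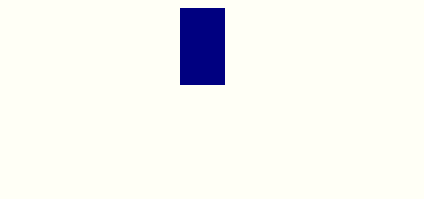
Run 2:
px0 = 180, py0 = 8, px1 = 224, py1 = 84, color = 'navy'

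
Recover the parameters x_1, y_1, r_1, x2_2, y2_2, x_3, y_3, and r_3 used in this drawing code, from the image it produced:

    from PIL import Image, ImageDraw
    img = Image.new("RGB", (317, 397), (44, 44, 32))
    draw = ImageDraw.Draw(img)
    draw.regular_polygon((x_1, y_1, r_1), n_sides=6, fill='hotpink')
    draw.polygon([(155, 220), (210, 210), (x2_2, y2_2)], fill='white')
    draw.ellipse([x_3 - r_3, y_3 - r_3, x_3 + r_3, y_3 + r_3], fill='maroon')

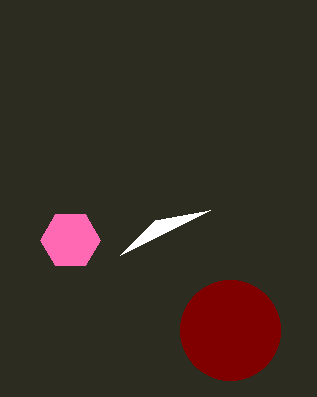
x_1 = 70; y_1 = 240; r_1 = 30; x2_2 = 120; y2_2 = 255; x_3 = 230; y_3 = 330; r_3 = 50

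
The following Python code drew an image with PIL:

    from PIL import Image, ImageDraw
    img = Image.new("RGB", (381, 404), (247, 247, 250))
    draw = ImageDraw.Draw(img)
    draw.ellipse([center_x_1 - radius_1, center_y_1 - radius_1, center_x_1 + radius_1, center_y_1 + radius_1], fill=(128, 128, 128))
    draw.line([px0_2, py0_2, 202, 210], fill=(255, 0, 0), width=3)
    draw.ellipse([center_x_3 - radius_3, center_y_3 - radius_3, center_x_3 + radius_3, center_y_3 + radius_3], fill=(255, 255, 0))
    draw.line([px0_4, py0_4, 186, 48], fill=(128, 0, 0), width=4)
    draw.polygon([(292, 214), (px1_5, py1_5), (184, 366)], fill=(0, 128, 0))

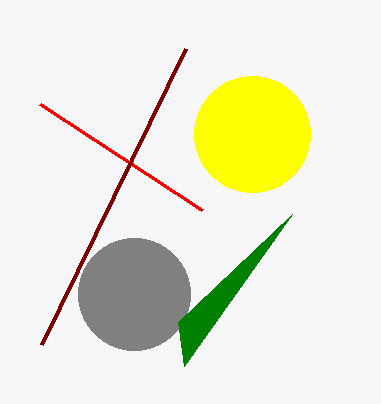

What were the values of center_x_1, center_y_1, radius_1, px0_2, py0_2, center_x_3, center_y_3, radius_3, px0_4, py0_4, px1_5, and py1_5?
center_x_1 = 134, center_y_1 = 294, radius_1 = 56, px0_2 = 40, py0_2 = 104, center_x_3 = 252, center_y_3 = 134, radius_3 = 58, px0_4 = 42, py0_4 = 344, px1_5 = 178, py1_5 = 322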